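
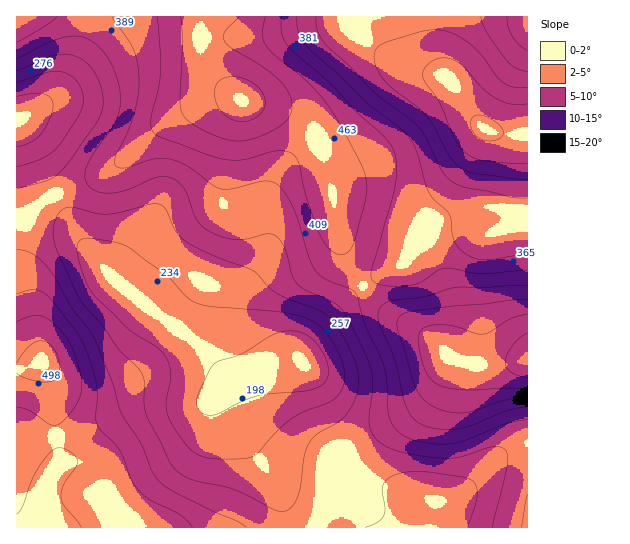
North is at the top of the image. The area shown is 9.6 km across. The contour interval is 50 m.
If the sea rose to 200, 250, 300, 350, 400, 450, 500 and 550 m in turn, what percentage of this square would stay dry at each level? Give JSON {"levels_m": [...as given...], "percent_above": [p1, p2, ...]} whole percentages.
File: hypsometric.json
{"levels_m": [200, 250, 300, 350, 400, 450, 500, 550], "percent_above": [94, 82, 66, 49, 34, 20, 9, 3]}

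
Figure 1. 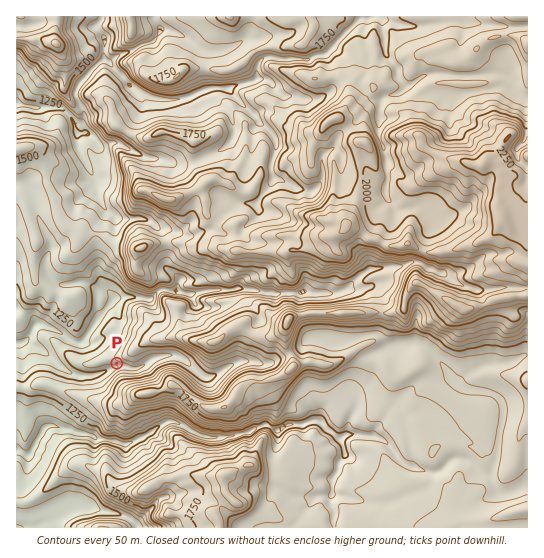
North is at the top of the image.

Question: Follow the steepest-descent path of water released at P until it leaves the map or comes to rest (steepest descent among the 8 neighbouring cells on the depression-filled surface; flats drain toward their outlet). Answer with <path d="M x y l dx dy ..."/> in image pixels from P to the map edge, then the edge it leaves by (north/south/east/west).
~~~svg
<path d="M117 363l0 2-4 4-3 0-4 2-3 0-8 4-18 0-14-6-18-18-7-4-5-1-4-4-12 1"/>
exit: west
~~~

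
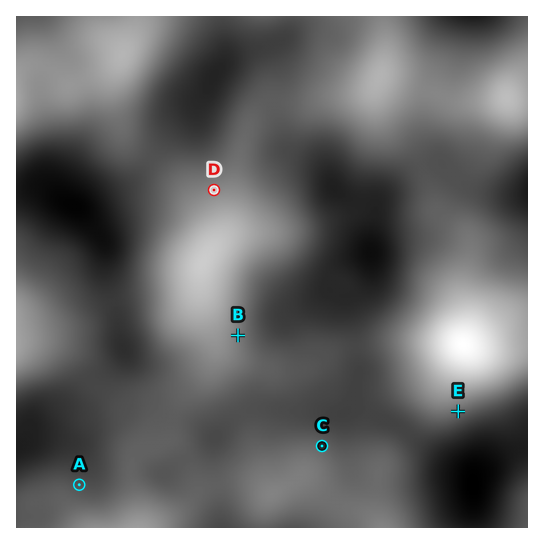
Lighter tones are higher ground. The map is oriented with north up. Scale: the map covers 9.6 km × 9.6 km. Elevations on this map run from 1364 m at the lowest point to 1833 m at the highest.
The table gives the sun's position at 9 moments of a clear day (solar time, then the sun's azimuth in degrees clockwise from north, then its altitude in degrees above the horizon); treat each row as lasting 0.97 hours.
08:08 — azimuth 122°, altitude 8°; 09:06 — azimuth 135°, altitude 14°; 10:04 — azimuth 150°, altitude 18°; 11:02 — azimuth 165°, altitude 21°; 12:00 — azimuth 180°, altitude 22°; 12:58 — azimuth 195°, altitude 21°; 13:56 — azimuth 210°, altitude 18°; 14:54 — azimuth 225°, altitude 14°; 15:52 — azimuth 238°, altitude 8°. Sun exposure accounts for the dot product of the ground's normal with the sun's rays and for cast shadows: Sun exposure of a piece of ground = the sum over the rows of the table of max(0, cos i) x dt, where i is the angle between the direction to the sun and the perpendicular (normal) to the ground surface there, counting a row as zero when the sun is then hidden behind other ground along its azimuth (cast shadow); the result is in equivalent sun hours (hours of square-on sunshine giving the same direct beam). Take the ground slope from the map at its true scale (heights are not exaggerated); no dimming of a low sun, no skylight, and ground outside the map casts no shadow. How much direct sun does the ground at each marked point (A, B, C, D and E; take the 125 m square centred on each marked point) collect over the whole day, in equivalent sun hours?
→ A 1.8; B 2.4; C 1.6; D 1.5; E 4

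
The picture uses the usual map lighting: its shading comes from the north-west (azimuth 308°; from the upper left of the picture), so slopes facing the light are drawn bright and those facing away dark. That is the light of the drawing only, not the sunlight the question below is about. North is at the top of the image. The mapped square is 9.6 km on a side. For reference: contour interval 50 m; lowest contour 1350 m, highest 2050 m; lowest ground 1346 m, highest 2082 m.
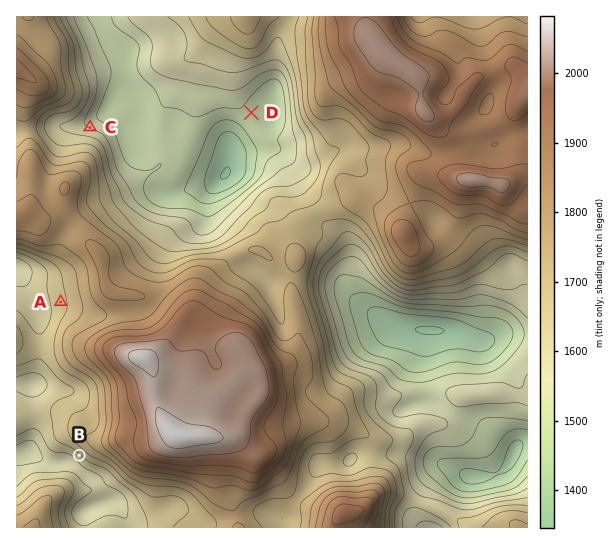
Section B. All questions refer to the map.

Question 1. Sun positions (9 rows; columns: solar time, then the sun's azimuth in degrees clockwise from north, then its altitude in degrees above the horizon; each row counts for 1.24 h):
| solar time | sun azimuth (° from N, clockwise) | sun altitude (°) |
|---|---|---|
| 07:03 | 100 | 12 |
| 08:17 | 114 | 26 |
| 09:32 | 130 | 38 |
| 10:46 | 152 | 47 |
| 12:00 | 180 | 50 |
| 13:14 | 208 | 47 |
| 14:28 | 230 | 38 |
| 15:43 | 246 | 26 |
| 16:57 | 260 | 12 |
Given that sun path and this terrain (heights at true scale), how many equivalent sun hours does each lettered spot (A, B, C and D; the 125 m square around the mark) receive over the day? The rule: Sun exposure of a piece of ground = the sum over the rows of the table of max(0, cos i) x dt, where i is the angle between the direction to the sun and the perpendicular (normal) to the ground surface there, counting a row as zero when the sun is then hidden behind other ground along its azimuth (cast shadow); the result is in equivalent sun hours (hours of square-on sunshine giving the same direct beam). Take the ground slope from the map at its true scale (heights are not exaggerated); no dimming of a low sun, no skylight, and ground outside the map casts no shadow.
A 5.9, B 6.9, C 4.6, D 5.8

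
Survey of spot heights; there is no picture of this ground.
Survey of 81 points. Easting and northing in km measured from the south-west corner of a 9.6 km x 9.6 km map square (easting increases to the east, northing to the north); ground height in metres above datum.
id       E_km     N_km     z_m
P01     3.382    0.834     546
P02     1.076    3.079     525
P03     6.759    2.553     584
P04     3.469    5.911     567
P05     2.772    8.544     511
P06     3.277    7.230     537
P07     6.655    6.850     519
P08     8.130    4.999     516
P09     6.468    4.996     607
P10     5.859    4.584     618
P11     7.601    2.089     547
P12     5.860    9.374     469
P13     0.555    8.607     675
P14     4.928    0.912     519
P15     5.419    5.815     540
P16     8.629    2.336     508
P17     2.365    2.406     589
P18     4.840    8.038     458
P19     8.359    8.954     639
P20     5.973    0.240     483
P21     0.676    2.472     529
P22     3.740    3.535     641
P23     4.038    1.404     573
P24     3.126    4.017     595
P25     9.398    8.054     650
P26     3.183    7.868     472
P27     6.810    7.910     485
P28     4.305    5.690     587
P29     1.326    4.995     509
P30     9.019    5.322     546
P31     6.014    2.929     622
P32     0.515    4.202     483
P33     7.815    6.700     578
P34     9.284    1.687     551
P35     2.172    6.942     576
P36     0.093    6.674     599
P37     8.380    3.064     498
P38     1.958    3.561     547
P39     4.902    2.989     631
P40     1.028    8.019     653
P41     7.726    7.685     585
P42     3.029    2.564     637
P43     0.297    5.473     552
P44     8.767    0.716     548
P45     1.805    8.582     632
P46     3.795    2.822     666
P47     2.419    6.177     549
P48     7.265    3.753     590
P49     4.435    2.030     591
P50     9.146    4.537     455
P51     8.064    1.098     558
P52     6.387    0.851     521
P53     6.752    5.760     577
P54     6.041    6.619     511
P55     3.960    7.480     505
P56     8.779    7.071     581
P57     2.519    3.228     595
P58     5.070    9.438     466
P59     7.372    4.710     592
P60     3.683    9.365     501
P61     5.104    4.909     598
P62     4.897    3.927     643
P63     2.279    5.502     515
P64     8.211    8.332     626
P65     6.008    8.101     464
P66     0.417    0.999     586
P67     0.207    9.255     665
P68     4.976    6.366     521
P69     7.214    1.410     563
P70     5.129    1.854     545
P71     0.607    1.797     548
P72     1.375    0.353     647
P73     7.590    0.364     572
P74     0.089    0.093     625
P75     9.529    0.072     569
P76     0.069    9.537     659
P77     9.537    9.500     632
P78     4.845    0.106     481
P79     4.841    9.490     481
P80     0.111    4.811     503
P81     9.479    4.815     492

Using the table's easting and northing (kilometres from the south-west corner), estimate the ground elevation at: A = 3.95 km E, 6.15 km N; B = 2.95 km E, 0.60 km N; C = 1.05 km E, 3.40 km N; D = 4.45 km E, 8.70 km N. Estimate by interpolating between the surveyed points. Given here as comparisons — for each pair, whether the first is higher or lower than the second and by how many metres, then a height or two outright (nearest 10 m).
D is lower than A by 110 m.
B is higher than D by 90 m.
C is lower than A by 70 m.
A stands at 580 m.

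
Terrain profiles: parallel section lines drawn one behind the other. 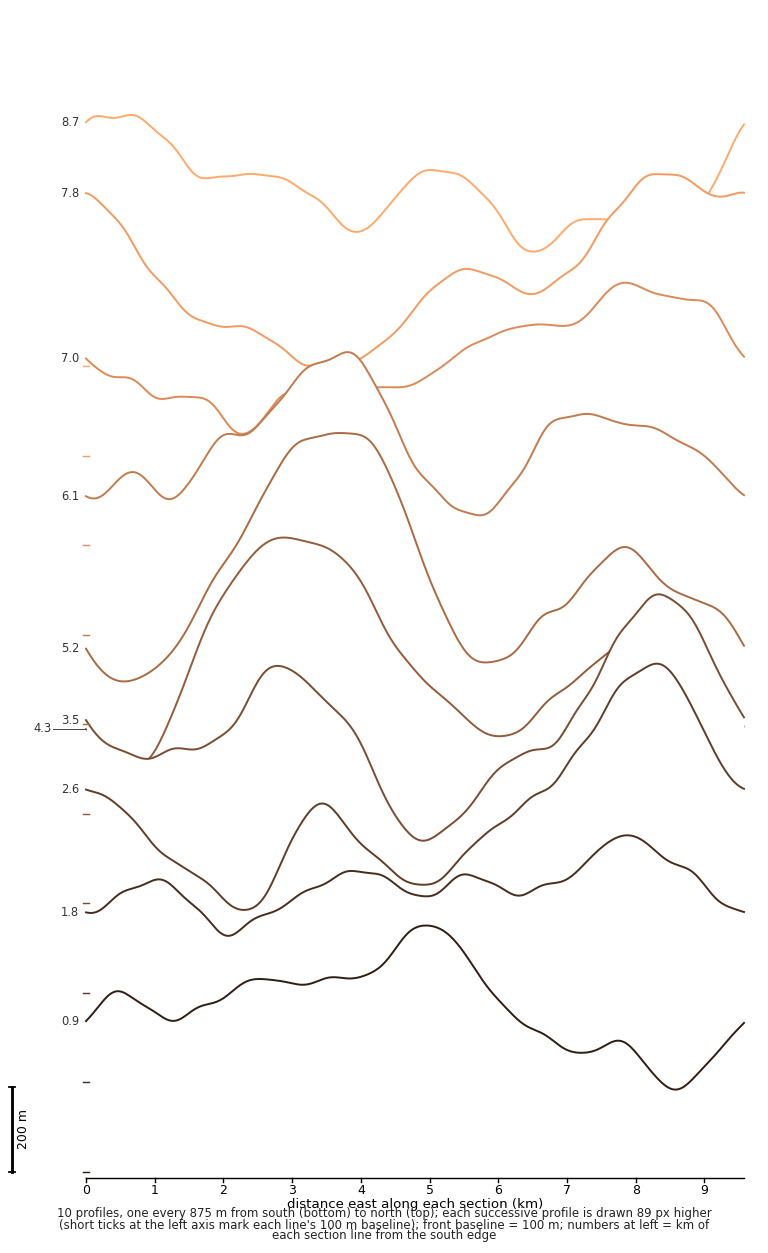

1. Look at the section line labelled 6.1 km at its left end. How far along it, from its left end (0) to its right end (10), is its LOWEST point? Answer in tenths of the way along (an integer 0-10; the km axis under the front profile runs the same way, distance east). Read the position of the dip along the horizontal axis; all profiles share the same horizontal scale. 6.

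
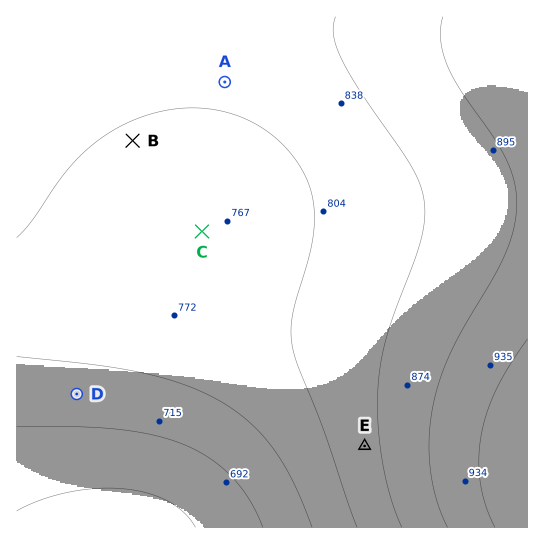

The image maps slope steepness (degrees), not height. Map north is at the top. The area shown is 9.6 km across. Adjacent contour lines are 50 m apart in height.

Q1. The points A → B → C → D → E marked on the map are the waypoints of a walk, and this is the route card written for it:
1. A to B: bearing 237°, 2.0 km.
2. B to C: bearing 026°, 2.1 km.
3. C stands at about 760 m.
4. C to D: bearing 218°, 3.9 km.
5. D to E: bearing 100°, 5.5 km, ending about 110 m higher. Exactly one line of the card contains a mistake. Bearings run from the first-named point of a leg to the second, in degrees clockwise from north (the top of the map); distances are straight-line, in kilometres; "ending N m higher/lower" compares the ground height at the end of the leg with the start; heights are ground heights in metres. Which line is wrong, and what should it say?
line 2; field bearing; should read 143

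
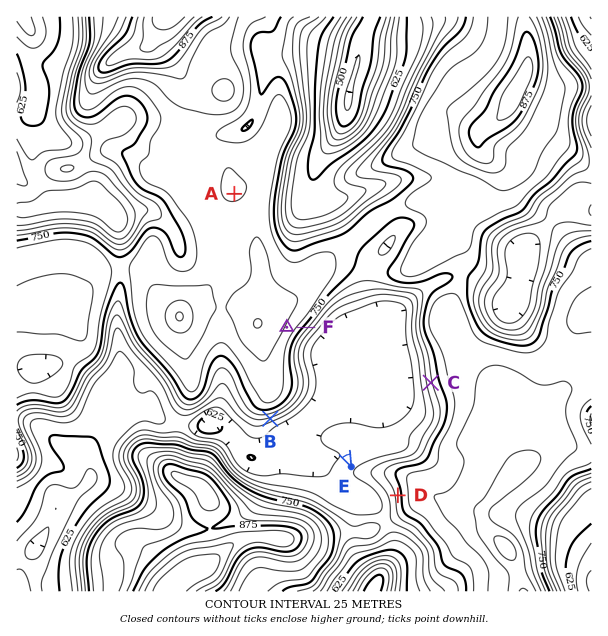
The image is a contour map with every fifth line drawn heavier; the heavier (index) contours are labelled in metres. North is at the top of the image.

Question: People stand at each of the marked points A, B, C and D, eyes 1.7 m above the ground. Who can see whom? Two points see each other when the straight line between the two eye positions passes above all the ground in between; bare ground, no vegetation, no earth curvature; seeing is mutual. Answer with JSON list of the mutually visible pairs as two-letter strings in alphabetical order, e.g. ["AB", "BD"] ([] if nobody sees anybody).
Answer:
["BC", "BD"]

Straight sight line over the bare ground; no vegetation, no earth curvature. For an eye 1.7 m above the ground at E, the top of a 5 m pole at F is in view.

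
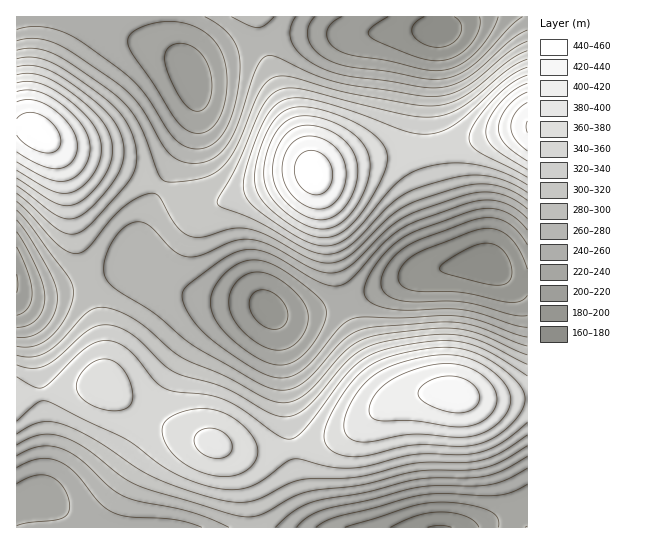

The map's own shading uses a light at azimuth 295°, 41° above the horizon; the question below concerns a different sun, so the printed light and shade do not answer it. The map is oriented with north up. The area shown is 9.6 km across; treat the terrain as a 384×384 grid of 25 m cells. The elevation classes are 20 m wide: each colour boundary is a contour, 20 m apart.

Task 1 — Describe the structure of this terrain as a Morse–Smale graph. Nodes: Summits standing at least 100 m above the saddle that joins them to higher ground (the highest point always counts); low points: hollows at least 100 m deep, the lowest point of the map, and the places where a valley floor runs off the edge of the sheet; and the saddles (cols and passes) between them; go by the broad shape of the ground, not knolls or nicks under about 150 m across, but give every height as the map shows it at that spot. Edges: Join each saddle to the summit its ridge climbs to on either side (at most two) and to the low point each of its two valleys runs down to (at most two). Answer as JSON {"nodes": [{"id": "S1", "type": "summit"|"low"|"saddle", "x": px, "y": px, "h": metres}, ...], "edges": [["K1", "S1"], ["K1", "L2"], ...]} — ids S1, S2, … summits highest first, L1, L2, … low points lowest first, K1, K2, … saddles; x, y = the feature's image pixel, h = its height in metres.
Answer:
{"nodes": [
{"id": "S1", "type": "summit", "x": 313, "y": 173, "h": 452},
{"id": "S2", "type": "summit", "x": 37, "y": 131, "h": 452},
{"id": "S3", "type": "summit", "x": 454, "y": 394, "h": 431},
{"id": "L1", "type": "low", "x": 486, "y": 265, "h": 169},
{"id": "L2", "type": "low", "x": 439, "y": 30, "h": 170},
{"id": "L3", "type": "low", "x": 439, "y": 527, "h": 178},
{"id": "K1", "type": "saddle", "x": 430, "y": 150, "h": 346},
{"id": "K2", "type": "saddle", "x": 42, "y": 394, "h": 341},
{"id": "K3", "type": "saddle", "x": 161, "y": 187, "h": 301},
{"id": "K4", "type": "saddle", "x": 89, "y": 282, "h": 287},
{"id": "K5", "type": "saddle", "x": 166, "y": 285, "h": 263}],
"edges": [["K1", "S1"], ["K1", "L1"], ["K1", "L2"], ["K2", "S3"], ["K2", "L1"], ["K2", "L3"], ["K3", "S1"], ["K3", "S2"], ["K3", "L1"], ["K3", "L2"], ["K4", "S2"], ["K4", "S3"], ["K4", "L1"], ["K5", "S1"], ["K5", "S3"], ["K5", "L1"]]}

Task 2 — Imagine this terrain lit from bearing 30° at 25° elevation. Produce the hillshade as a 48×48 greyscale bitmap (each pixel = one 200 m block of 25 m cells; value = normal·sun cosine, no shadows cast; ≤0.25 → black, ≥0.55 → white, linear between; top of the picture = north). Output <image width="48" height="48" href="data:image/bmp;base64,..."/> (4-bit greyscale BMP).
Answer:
<image width="48" height="48" href="data:image/bmp;base64,Qk32BAAAAAAAAHYAAAAoAAAAMAAAADAAAAABAAQAAAAAAIAEAAATCwAAEwsAABAAAAAAAAAAAAAAABEREQAiIiIAMzMzAERERABVVVUAZmZmAHd3dwCIiIgAmZmZAKqqqgC7u7sAzMzMAN3d3QDu7u4A////AKqqmYh3dmZVRERWd3h3ZmVWZmZlVVZniZqpmId2ZmVURERWZ3d2ZVVVVmVVVVVniZmYh3dmZlVERERWZ3dmVURFVVVEREVneIiId2ZmZVVEREVWd3dmVERERERDM0RWeHd3ZmZlVVVERFVnd3dmVURERERDMzRWZ2ZmZVVVVVVVVWZ4iId2VVVVVEQzMzRVZmZlVVVVZmZmZneJmZh3ZlVVVURDM0RVZmZVVFVWZmd3eImaqqmIdmZmZVRERERWZmZVVFVWZ3eIiZqru6qYh3dmZlVERFVmZmZlVVVmd4iZmqu8zLqpiHd3dmVVVVZnd3dmVVZniJmaq7zMzMupmIiId3ZmZneIiJh3Zmd4iZqqu8zd3cu6mYiIiHd3d4mZqamYd3eJmqq7vM3d3cu6mZmZmYiIiZq7u7upiIiZqru7zM3d3cu6qZmaqpmZqrzMzMu6mZmqu7u8zN3d3cu6qZqqu7u7vN3u7dy6qaqru7vMzM3d3Muqmaq7zMzM3e7/7ty6qqq7zMzMzMzdzLupmaq8zd3e7v///ty6qqu8zMy7vMzMy7qZmavM3e7u/////supmau8zMu7u7zMu6mYiavN3u7/////7rqZmaq8zMu7u7u7qpiHiJq83u7v///+3ZmIiJq7y7uqqqqqqYd2eJq83e7u7u7ty4d3eJq7u7qpmaqpmHZVZ4mrzN3d3d3cunZmd5qruqmZiZmYdlVEVniau7u8zMy7mWVVZ4mqqpiIiIiHZUQzRWeJqqqqq7uph1RFZ4mamYh3d3d2VDMjNGeIiYiJmZmYdkRFZ4mZmId3d3dlQyIiNFZ3h3d3iIiHZTNEV4iZiHdmZ3ZlQyESNFZ3d2Zmd3dmVDM0VniIh3Zmd3ZlMiEiNGZ3dmZWZmZVRCI0VniId3Z3d3dlQyIjRWd3dmVVVVVUMyI0VneId3d3iIdlQyI0VneHdmVVVVRDIhI0VneId3eImYh2RDNFZ4iId2ZVVVQyIhI0VniIiIiZqph2VERWeJmZh3ZmVUQyERI0Z3iIiJmqqqmHZVVniaqpmHdmZVQyESNFZ4mZmaq7u6mHZmZ4mruqmId3ZlQyITRWeJqqqqu7u6mHd3iau8u6qZiIdmVDIkVomqu7u7vMy6mId4mrzMzLqpmYh2VUNGeJq8zMzMzMu6mIeIq83d3Mu6qpmHdlVYmrzN3czMzMupmHiJrN3u3cy7u7qZh3d6vM3u7d3czLupiHiavN7u7dzMzLuqmIiLze7u7t3czLqYh3iaze7u7d3d3cy7qZqt3u/+7t3cy6qYd3ibze7u7t3d3dzLuqu97v/+7dzMu6mHd3ibze7u7t3d7d3Lu7vO7v/u3czLupiHd3irze7u3d3d3d3Lu7zN7u7tzLu6qZh3Z3irzd3d3M3d3cy7u7vN3u3cu7qqmYd2Z3iavMzMy8zMzMu6qrvM3dzLqqmZiHdmZniau7u6qqu7u6qZmau8zMu6mZiId2ZVZniJqqqZmZmamZiIiZq7zLupmIiHdmVVVneJmZmIiImZmIiIiJqg=="/>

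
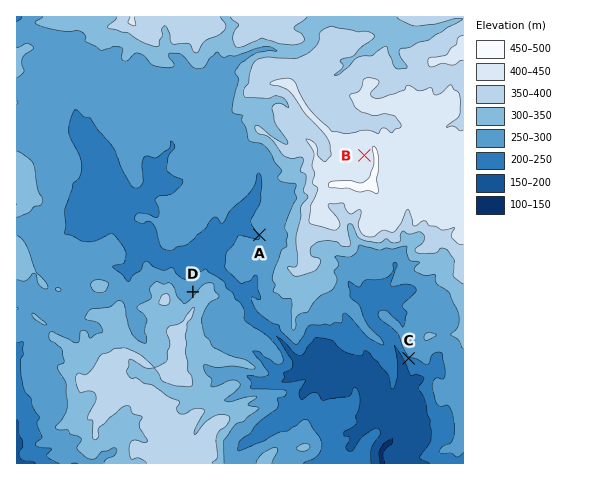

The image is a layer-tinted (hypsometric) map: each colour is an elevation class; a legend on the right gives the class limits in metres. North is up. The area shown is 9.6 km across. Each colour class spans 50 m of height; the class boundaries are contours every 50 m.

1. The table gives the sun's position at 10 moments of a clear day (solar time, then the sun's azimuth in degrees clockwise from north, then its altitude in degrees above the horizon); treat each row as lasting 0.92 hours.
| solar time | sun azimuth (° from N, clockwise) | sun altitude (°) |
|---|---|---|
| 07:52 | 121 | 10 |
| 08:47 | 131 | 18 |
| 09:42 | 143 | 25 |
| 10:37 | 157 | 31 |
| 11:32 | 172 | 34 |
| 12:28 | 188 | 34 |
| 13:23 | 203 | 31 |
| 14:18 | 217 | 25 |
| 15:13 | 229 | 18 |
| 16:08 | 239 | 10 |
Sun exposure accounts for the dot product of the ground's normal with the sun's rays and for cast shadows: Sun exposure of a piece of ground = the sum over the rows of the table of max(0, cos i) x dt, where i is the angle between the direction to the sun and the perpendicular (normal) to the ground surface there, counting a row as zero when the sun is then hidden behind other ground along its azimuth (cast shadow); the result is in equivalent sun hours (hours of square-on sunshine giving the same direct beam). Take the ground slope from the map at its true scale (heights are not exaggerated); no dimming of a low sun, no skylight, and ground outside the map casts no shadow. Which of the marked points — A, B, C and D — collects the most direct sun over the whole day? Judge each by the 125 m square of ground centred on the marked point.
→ C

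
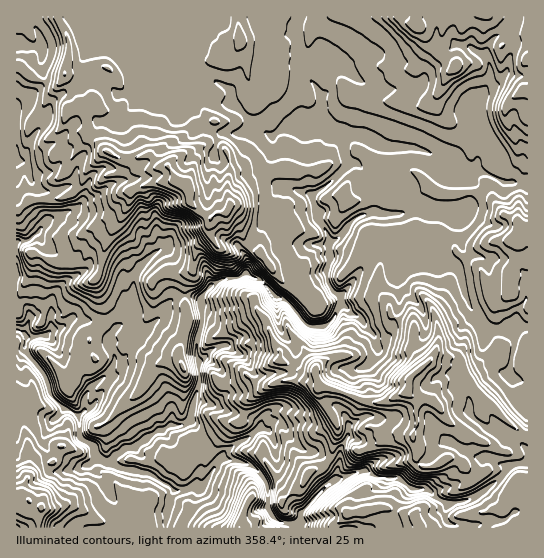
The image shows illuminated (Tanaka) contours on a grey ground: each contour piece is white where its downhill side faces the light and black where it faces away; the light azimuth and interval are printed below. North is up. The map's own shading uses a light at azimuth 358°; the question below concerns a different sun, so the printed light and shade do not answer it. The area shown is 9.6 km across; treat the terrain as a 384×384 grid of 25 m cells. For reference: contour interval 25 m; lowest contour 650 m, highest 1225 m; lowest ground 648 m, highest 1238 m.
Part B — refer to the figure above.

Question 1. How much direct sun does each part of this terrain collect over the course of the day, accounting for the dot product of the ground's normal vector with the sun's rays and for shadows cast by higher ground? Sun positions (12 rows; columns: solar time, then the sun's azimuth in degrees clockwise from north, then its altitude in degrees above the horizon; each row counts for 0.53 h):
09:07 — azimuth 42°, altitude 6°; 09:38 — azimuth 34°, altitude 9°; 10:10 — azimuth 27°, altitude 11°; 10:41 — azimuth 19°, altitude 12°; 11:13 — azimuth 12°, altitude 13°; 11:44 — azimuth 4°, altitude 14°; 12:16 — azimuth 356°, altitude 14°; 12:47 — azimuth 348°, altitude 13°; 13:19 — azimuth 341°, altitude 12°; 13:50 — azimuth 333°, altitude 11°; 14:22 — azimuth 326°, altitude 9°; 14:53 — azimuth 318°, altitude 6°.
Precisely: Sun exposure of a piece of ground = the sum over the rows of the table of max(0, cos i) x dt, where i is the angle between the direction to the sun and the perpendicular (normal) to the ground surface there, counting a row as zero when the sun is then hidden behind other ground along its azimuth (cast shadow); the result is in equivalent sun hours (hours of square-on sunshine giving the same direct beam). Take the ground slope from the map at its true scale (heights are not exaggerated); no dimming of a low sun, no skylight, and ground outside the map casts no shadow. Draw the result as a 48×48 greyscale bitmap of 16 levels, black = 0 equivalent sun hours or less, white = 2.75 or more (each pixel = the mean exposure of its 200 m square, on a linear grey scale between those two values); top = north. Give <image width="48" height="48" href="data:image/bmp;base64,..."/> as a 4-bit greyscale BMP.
<image width="48" height="48" href="data:image/bmp;base64,Qk32BAAAAAAAAHYAAAAoAAAAMAAAADAAAAABAAQAAAAAAIAEAAATCwAAEwsAABAAAAAAAAAAAAAAABEREQAiIiIAMzMzAERERABVVVUAZmZmAHd3dwCIiIgAmZmZAKqqqgC7u7sAzMzMAN3d3QDu7u4A////ABRCI0V4mHeHnN24e3EliSATVlaJgzR4h0RDIlmId3aHi8y3lxMWdGdlV5l5rKdUZ2iqqIeHd3V5rKq5NXQCz+rMut/nEWu4Vr3tzKiHiZtmiYicxqgxG/+K61MQQwGKZrju3dt63cUTI5md44mDAVrJMgAAE1MYlu6EV6rqQQJWVFreU5maURAAIQExE2h1vpiIQSUmiWZmZTUwJ4espBEAFWV5aJdiFJqnWYERSLiHZUBJqHhzMxmTACVotzE3l4qdySAiEVyZdjEBiFdTIhY1ZWZ2Q1q4ZIiMqIdDQhFotTIxACJWQkSIiJZkOLhkbWdTpr+UIzIiRYqDAAASJVESI1ZCeoZW23d3ETeoMSMjJ2QhAAAAJAETIBMmhmZ9poeEEySJlDMhExJnMAABAEre6Uepl2fbiIh0ZRNqmEMQFEZDiVM1j//eyIZpZlzJeJtDhyE2iGIiZbhYdGeXirrcvtYjZZqHZrcYl2U1Z4ZYhpbdmEetxBE5zN6FZqllZYSdd3eEaZiIUW2Ud4mO/8qImHrYm4mGdnrZh2ZWZpmYRSBHVcqv/9u5aJjLnKiZiDIEmZdHZWiXNpUhNrf7jMvFRoeZqrhneBZjJmVEZkZ3ZYZTOb1gA95lVZuJqZYzQ0FEQiE0VUNmYlZVf8gDU4QlabxsqXQyFDIzQQAkVCI2IDVWlxA3ijVmmqa9qGVlNVMgIxAkREMhABSu0QN4tQaHmpvrl2V3ZmEABbczNpQjEAABADd3plKIiJqph2aHdUESMjcyI4h3QAAAA4d3SKZXd4iIhmmZdUR4ZUUyESVUQAAwKIeKhohndmeHZoZERI2WZEQxERABMTlCiGd3Zqh2ZmVXeHYzNQN4d0VREQAAEkETeHZUYkqIh3h2iavMliIliKdUEAAAAzEjZ3d6gybLu5iYd4qEeEIAFGdUEAAABoUkZ3eHV0E3ZomId3eJzYQyEEVSIAAkWamId3eINGZCRURVVWaO25qGhRFXYQACaJvbh4lye3d3d3Zmd3eazIdkFCYUmXZZmZu7hlMzFbiId3Z4iHeXZZZGZFJkNVR8ucuXd2Z2Y2uGd3eIh3ZVRGVUZHMDZXy3p4aJiImZiHRYmZmHVVZmREZYZTeszMrft1ipiJiImoeKmIdUVWVkNFWUZUrLqb3Ky52piIiImXmVRERERVVTMmSKN4mpmpm8iENGdWeHdjM0VUQzRVZCQnhXU1VFiap3mKqWNVVVZEREQzIjZ3ZURWhll3aJeYiHeJh1RUVlVlRURFZUVmZ4NUZyeZmHd3d3d2ZmZUVmZ2Z4iIiENEV7hDFXFpl1d3d3eIZWdmZnVnh2VVV3ISNYujeZZlU3h3d2ZUNGd3Z1Z4dVZlRWQRFEdqmKl5mqd2ZmVVVFZ3dlZmZmdmU0iGZDVahnl4mXd3d3d3dUZ3ZmZVVWZUMlm6U0WWZlaHd3d3d3d3dmZndmZVVVVCE1VCFJV0ZTaXd3d3d3eIiJd2ZmVVVVMhFGRCMlh1ZEl3d3d3dmZ4h3d3ZnVVVUM3d2VUQ0Zw=="/>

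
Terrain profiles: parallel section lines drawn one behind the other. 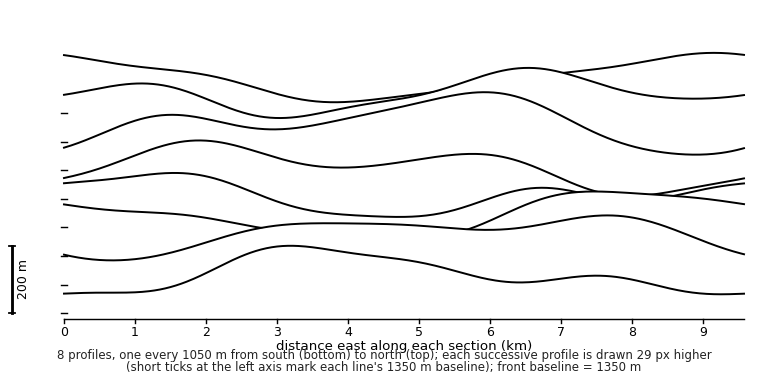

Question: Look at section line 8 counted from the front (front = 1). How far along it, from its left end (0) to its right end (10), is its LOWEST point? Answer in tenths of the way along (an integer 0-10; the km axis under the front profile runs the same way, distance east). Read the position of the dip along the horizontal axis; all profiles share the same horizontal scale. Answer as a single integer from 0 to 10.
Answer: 4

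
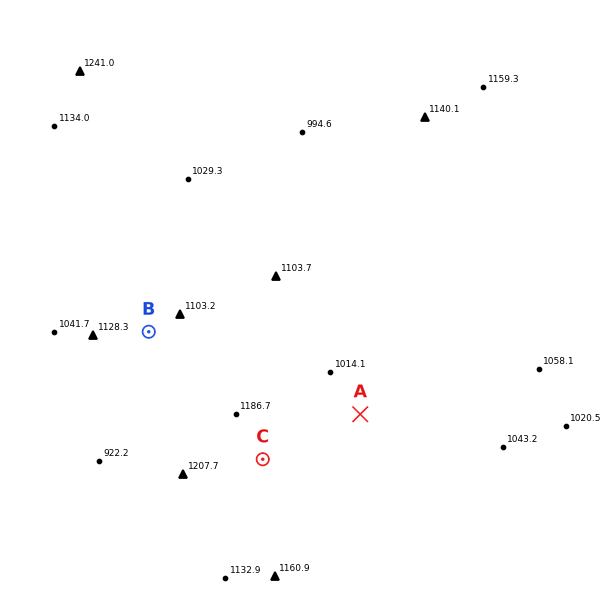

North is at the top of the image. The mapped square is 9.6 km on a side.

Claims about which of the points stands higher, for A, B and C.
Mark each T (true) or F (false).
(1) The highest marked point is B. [F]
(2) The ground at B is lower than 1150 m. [T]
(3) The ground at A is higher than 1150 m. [F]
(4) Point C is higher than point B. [T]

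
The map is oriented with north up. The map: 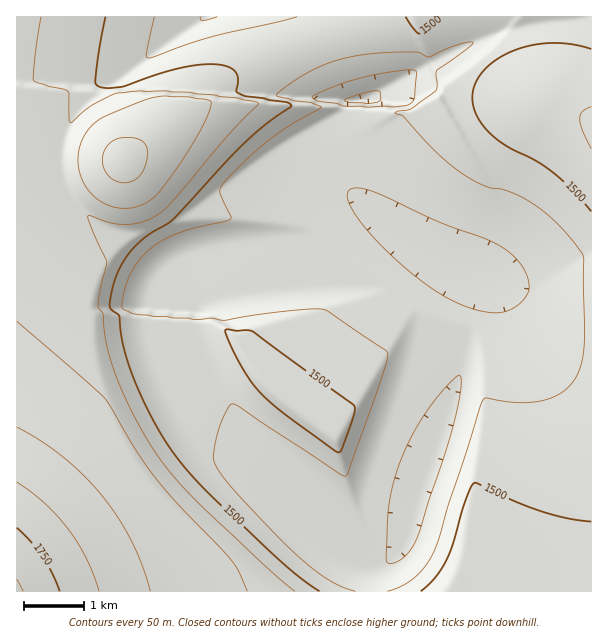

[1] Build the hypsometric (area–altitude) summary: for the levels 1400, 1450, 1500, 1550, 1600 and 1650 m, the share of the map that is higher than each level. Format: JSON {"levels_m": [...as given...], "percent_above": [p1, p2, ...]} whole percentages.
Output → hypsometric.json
{"levels_m": [1400, 1450, 1500, 1550, 1600, 1650], "percent_above": [94, 63, 38, 23, 13, 5]}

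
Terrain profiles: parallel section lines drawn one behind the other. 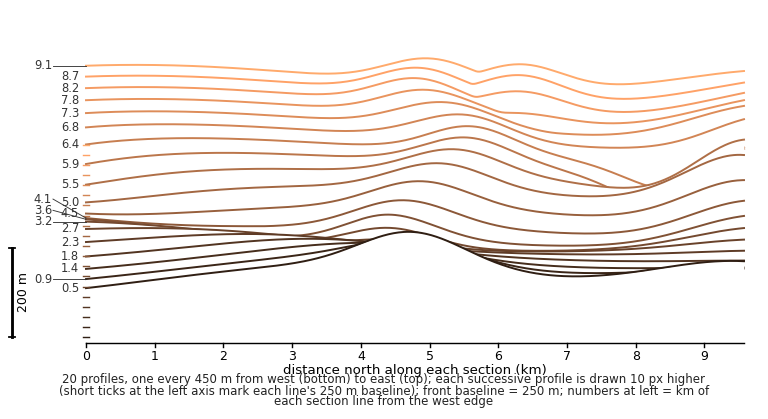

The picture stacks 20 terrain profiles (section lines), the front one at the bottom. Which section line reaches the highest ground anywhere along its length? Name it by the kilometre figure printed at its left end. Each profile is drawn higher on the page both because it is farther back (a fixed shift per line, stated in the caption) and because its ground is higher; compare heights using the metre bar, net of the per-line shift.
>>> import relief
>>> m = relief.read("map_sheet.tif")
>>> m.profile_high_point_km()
0.5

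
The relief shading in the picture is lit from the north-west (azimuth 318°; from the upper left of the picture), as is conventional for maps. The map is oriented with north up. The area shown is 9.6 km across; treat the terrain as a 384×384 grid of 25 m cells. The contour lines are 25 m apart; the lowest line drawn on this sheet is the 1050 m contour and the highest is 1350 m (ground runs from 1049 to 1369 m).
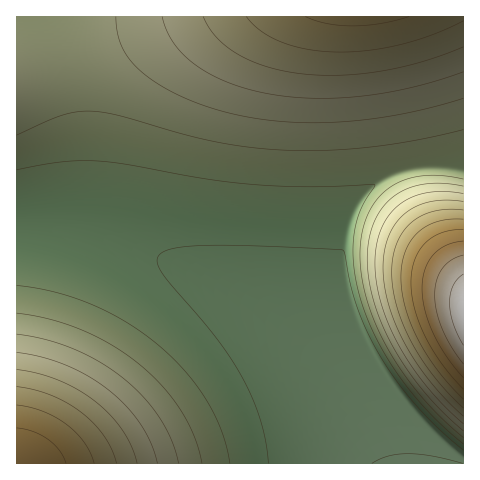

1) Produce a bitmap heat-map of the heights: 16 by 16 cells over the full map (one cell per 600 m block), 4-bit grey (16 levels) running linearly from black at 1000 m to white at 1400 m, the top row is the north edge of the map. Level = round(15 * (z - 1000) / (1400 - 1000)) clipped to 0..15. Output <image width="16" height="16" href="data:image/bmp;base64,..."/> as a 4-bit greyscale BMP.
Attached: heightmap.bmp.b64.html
<image width="16" height="16" href="data:image/bmp;base64,Qk32AAAAAAAAAHYAAAAoAAAAEAAAABAAAAABAAQAAAAAAIAAAAATCwAAEwsAABAAAAAAAAAAAAAAABEREQAiIiIAMzMzAERERABVVVUAZmZmAHd3dwCIiIgAmZmZAKqqqgC7u7sAzMzMAN3d3QDu7u4A////ALqYdlQzIiIiqZhlRDMiIiWYd2VDMiIiWHdlVDMyIiSLZVRDMzIiNqxURDMzIiJIvUQzMzMzM1m9MzMzMzMzWLwzMzMzMzNXmjMzMzM0REZ3RERERERERERERERVVVVVVFVVVVZmZmZVVVVWZnd3d3ZVVWZ3iIiIh1VWZ3iJmZmY"/>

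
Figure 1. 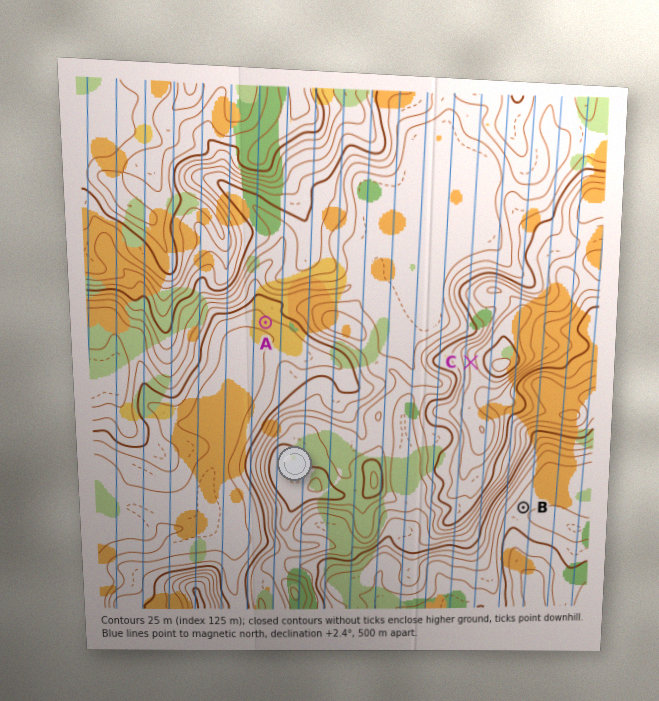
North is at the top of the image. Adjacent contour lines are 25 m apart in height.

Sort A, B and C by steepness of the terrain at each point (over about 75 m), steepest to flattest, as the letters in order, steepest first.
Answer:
C A B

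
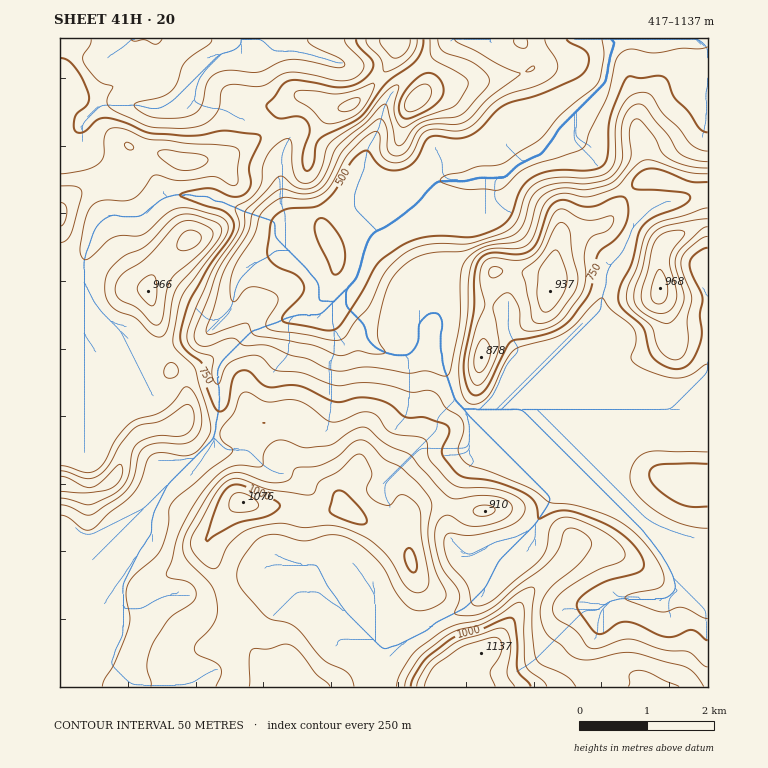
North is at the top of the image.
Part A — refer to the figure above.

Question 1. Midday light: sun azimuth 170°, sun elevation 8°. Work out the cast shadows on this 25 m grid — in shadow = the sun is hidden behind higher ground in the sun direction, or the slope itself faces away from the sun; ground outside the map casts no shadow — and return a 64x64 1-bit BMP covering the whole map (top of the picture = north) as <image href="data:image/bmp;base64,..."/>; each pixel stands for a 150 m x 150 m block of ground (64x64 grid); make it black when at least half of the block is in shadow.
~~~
<image width="64" height="64" href="data:image/bmp;base64,Qk0+AgAAAAAAAD4AAAAoAAAAQAAAAEAAAAABAAEAAAAAAAACAAATCwAAEwsAAAIAAAAAAAAA////AAAAAAAAAAAAMAYAAAAAACB4B4AfAAAAIHwD//8AAAYAfwA//wAABwB/4B/8AAAGAH/wf/wAAAYAP/h//wAAAAA/+D//AAAAAD/8H/4AAAAAD/wH+AAAAAAH/gAAAMAAAAf/AAAA4AAAB/+AAABgAAAH/4BAABgAAAf/g8AAHAAAB/+fgAAeAAADAf+AAB8AAAAB/wAAH5/AAf/+AAAf/4AH//wA+B//8Df/+AD8D//wH/3wH/wP//jf/OB//Af//+P4AH/+A///4fAAP/+D8P/54AAO//Pgf//gAAAf+/z/98AAAA/7///wAAAAA/v///gAAAAB0////AAAAAAD///4AAAAAD////GAAAAAH///gcAAAAAf//8BwAAAAA///gHAAAAAA//+AcAAAAAD//4BwAAAAAH//wGAAAAAAP//gYABwAeAf//BgAHgB4A//+H/AeAHwAnj//+B4A/gAEP//4HgB/AAAf//gPgH/wAB///A/Af/gAH///z/A/+AAP///v+A/wAAf////8B+AAA///9/4DgAAAf////wAAAAA////8AOAAAD////gP/AAAH///8H/+AAAf///w//4AAAf///H/+AAAA///4P/wAQQB///g//OPxwB//+D////ngB//wv///+PAAP/O79//4/4Af8jAD//A/gA/wAAA/4B8AD/A=="/>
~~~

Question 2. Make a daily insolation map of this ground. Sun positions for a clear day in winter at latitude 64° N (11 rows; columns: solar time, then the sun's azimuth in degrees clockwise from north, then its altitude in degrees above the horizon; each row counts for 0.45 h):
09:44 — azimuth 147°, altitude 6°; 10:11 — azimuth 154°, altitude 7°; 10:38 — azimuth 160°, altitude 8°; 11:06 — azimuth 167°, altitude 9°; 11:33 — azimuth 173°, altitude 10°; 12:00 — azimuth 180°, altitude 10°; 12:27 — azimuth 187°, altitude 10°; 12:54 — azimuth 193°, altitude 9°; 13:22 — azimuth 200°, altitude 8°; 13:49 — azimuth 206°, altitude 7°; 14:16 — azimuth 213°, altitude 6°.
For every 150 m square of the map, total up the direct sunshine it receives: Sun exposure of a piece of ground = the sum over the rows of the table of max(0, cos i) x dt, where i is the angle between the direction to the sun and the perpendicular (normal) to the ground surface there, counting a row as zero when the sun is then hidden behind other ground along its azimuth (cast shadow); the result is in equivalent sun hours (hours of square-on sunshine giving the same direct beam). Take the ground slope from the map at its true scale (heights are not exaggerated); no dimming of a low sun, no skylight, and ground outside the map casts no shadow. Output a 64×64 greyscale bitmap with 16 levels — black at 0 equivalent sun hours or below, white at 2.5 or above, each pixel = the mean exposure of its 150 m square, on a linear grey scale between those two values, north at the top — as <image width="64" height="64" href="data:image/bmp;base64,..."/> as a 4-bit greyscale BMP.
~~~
<image width="64" height="64" href="data:image/bmp;base64,Qk12CAAAAAAAAHYAAAAoAAAAQAAAAEAAAAABAAQAAAAAAAAIAAATCwAAEwsAABAAAAAAAAAAAAAAABEREQAiIiIAMzMzAERERABVVVUAZmZmAHd3dwCIiIgAmZmZAKqqqgC7u7sAzMzMAN3d3QDu7u4A////AEREMzRFVVRDNERERDISNEQzIjREMiIRESI0REREMiIhREQzRFVWZlRERDNDIQAjRDIRE1VEVTEAAREiMzIQAABEREM0RERWZmVDISERASNEMhAAJGeHYxAAAAAAAAAAAERERDMzM0VWZkIRAREiI0RCEAABI1ZUMhIQAAAAAAABREREMzMzMzRVQhABEjNEREMQAAAAAjQyIRAAAAAAABJEREQzMzIiI0QyEQEjNERERDEAAAAAJEIQAAAAAAAAAUREREQzMiIjMyIhEjNEREREQyAAAAAUQxAAAAAAAAAAREREVUMyIjRCIjMzNERERERVMgAAAAJUMhEAAAAAAAFERERVVDMzRUIjREREREREVnZCEAAAAUZlRDEAAAARI0RERERWZVVmQjM0RERERERXh0EAAAAAJ4iHdlQzRDMzREREQiRniJhTRDRERERERWiXIAAAAAADeZmZqphkMzNERERCETaKuGVERERERERWiHUQAAAAAAA3mZqql0M0REREREQhFIqXZlVERVVERXmXQxAAAAAAAAJXiIdTIkREREREREMkeHZ3ZVVmdlVoqnQyEAAAAAAAEjVlQxEURERERERERDIzV4mIeJqpmby4QiMhEREAAAAjMzIQATREVUV2REREMhE3q8zMu7ze7ZUiNDM2mpZCEREQAAACNGeIabpkRERCESSc7+yqqsy3MiM0Zmis3acxAAAAACNXiZnd3MhERDMRElm5h2UzRUESNCNWVDNFZTEAAAABNGiZmP/N/6VEMhERIiEBEAEzERIzESIQAAAAAAAAABJGiZiIyEW+2EQzEQAAAAAAAiETMzIREQAAAAAAAAABI1eId2YQABaYRDMhAAAAAAARACVUMQAQAAAAAAEQABIzRWVDMwAAAVZUMzIQAAAAAQAAIzIREAAAAAAAEiESMzMjIQAAAAAANmREQyEAAAAQAAABIQAREAAAAAEiIzMzMxAAAAAQAAA5u7qFIRAAAAAAAAAAAAIzEAAAEiMzREREMQAAACAAABff7rcyIQABEREAAAAAASQxABEjM0RERERDIRACIREAACR5lSEiEjMyIQAAAAAAASIREjM0REREREREMzMzIiEAAAEzEAEiEiIQAAABAAAAASMzMzREREREREREREQzIhAAAAEAAiAAEQAAAAAQARECZURDREREREREREREREMzIQAAAQASAAAAAAAAAAAAEiSsdEREREREREREREREREMyEiEBACIAAAAAAAAAAAABJJykRERERERERERERERERDM0ZTIREQAAAAAAAAAAAAAUi6ZERERERERFebuFREREREMzEREQAAAAAAAAAAAAERRpqURERERERXms7ahEREREQxAAARAAAAAAAAAAABEiIzR6dEREREREVpvKiERERERHQQAAEAAAAAAAAAAkQiIiITe7lkREREM1eXZnRERERJuEEAAAAAAAAAAAAkRDMyIhJJ7/6VREREZlRFVERERpu4ZRAAAAAAAAAAABMzMzIjEkV8//tURFmpdUREREWsy5ZnYgAAAAAAAAABI0MzMzMiREa93JVGzv/adEdkWLy6dmd2IAARAAAAAAEjRDMzNDRVZnq7uXmrzMqGV1RXiZdWeIdBARERAAAAARI1VEM0VnZmV5u5ZFVWZkRDRFQ0Q0aamGMhAAERERERETRVRERomGQ0V3dTIiNDITJEUxERNqu6hSEAEREiRCERE0REM0eIZERERlMRIiIiREMyEAAmm8y4UiIiIjNEIQABIzMiIREREiI1UyEjIzNFQyEQABR63uyVMyMzNEMhAAAAAAAAAAABI0VlMjNXdkhkIhAAAUes7slUNEREMiIQAAAAAAAAAAEkV4hTIjnLmnQyEAAAEjSLynREREQiIiEAAAAAAAAAASRXmFMgAnvXdTIRAAAAABNnZUREMiIzIhAAAAAAAAABESNGUxAAAnVmRDMgAAAAACaIZEQyIzMyEQAAAAAAAAEAAAIzIAAAAld3ZlMAAAABfNypu4VERDMiEAAAAAAAAAAAABIhAAAAJoiHZDEAABa83d//+3VERDMhEAAAAAAAAAAABEMgAAACRVVVVUITV3Z5vf/8lkRVVDMiEQAAAAAAAAAEZkEAAAATRFVorLl1Q0aIiqqnVWiGRDMiEAAAAAAAAAAREAAAABJGZomHiHVVVmZWeKl3repkMzIhEAAAAAAAAAAAAAIiNFd2ZBABIkZ3ZURXq6iM63REMyIRAAAAAAAAAAAAAiE0VCEAAAAAAmiGM2nNyEWpdmdkMhEQAAAAAAIQAAAEMiIQAAAAAAAAJYdDfP/8ZYqru6hTIREAAAAAIxAAAAVDEAAAAAAAAAI0eYeM//+or///24QyERAAAAASAAABFVUgAAAAAAABNVZ5qoiu/ref//7Kh1QyEQAAAAAAAAEWdjAAAAAAAANEQ0aYUiON1ja8uZmph2QyEAAAAAAAESdkIgAAAAAAEhAAIzEAAAbYICVlaKu6qXVCEAAAAAERJTIRIRERAAAAAAAAAAAAAItAASNFZ4qruXZCABAAAREiEQABERIREQAAAAAAAAAAO5MAARERI1Z3ZlQhEAABEiARERERIkRDIQAAAAAAAABZ6iAAAAASNDMzQyIQAAESIUZUMzMzRWUzMiIQAAAAOrmrggAAASVUIRIiIQAAARIkVlREREREVVRDMyIAABOIdmZkEAASNVQiIiIhEAERIj"/>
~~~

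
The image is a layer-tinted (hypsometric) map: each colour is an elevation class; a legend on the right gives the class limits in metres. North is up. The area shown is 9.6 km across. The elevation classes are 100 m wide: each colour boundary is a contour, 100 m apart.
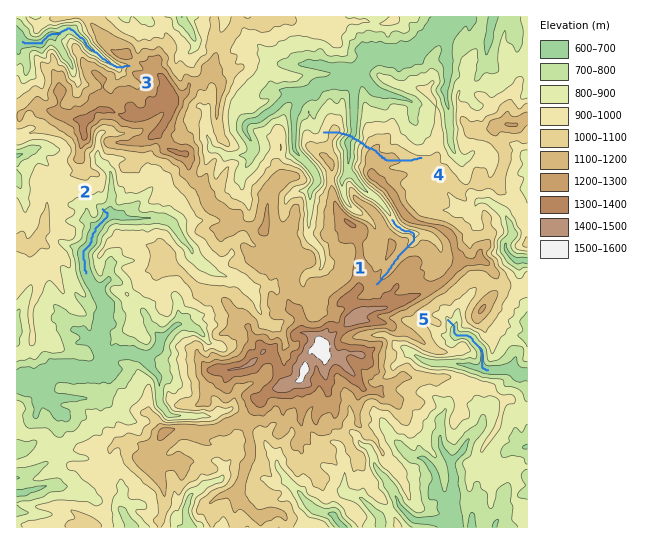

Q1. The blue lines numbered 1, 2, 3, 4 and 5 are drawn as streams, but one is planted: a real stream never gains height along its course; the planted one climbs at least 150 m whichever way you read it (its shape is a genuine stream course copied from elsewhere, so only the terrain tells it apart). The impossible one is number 4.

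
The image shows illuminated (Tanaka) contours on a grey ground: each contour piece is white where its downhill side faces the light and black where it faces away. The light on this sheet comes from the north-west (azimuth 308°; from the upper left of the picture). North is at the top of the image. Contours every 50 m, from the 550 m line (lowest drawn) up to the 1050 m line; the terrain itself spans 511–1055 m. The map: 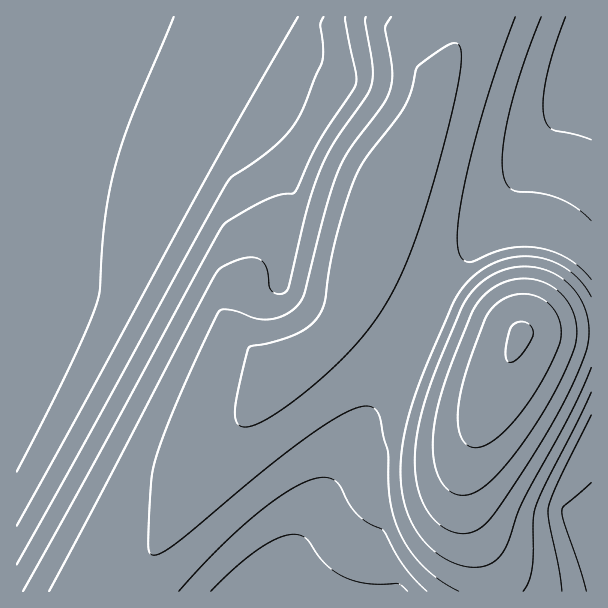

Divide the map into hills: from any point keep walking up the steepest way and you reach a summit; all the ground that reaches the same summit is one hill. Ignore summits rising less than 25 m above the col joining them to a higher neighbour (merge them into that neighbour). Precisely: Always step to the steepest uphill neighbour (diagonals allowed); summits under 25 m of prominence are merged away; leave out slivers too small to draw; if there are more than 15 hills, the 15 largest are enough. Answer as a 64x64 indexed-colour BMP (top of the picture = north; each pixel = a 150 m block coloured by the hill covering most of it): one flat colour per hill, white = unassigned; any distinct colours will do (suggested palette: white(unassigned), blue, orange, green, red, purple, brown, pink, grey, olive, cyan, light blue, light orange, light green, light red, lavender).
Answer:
<image width="64" height="64" href="data:image/bmp;base64,Qk12CAAAAAAAAHYAAAAoAAAAQAAAAEAAAAABAAQAAAAAAAAIAAATCwAAEwsAABAAAAAAAAAA////ALR3HwAOf/8ALKAsACgn1gC9Z5QAS1aMAMJ34wB/f38AIr28AM++FwDox64AeLv/AIrfmACWmP8A1bDFABEREREREREREREREREREiIiIiIiIiIiIiIiIiIiIiIiERERERERERERERERERESIiIiIiIiIiIiIiIiIiIiIiIREREREREREREREREREREiIiIiIiIiIiIiIiIiIiIiIhERERERERERERERERERERIiIiIiIiIiIiIiIiIiIiIiEREREREREREREREREREREiIiIiIiIiIiIiIiIiIiIiIRERERERERERERERERERERIiIiIiIiIiIiIiIiIiIiIhEREREREREREREREREREREiIiIiIiIiIiIiIiIiIiIiERERERERERERERERERERERIiIiIiIiIiIiIiIiIiIiIREREREREREREREREREREREiIiIiIiIiIiIiIiIiIiIhERERERERERERERERERERERIiIiIiIiIiIiIiIiIiIiEREREREREREREREREREREREiIiIiIiIiIiIiIiIiIiIRERERERERERERERERERERERIiIiIiIiIiIiIiIiIiIhEREREREREREREREREREREREiIiIiIiIiIiIiIiIiIiERERERERERERERERERERERERIiIiIiIiIiIiIiIiIiIREREREREREREREREREREREREiIiIiIiIiIiIiIiIiIhERERERERERERERERERERERERIiIiIiIiIiIiIiIiIiEREREREREREREREREREREREREiIiIiIiIiIiIiIiIiIRERERERERERERERERERERERERIiIiIiIiIiIiIiIiIhERERERERERERERERERERERERESIiIiIiIiIiIiIiIiERERERERERERERERERERERERERIiIiIiIiIiIiIiIiIRERERERERERERERERERERERERESIiIiIiIiIiIiIiIhERERERERERERERERERERERERERIiIiIiIiIiIiIiIiERERERERERERERERERERERERERESIiIiIiIiIiIiIiIRERERERERERERERERERERERERERIiIiIiIiIiIiIiIhERERERERERERERERERERERERERESIiIiIiIiIiIiIiEREREREREREREREREREREREREREREiIiIiIiIiIiIiIRERERERERERERERERERERERERERESIiIiIiIiIiIiIhEREREREREREREREREREREREREREREiIiIiIiIiIiIiERERERERERERERERERERERERERERESIiIiIiIiIiIiIREREREREREREREREREREREREREREREiIiIiIiIiIiIhERERERERERERERERERERERERERERERIiIiIiIiIiIiEREREREREREREREREREREREREREREREiIiIiIiIiIiIRERERERERERERERERERERERERERERERIiIiIiIiIiIhERERERERERERERERERERERERERERERESIiIiIiIiIiERERERERERERERERERERERERERERERERIiIiIiIiIiIRERERERERERERERERERERERERERERERESIiIiIiIiIhEREREREREREREREREREREREREREREREREiIiIiIiIiERERERERERERERERERERERERERERERERESIiIiIiIiIREREREREREREREREREREREREREREREREREiIiIiIiIhERERERERERERERERERERERERERERERERERIiIiIiIiEREREREREREREREREREREREREREREREREREiIiIiIiIRERERERERERERERERERERERERERERERERERIiIiIiIhERERERERERERERERERERERERERERERERERESIiIiIiERERERERERERERERERERERERERERERERERERIiIiIiIRERERERERERERERERERERERERERERERERERESIiIiIhEREREREREREREREREREREREREREREREREREREiIiIiERERERERERERERERERERERERERERERERERERESIiIiIREREREREREREREREREREREREREREREREREREREiIiIhERERERERERERERERERERERERERERERERERERERIiIiEREREREREREREREREREREREREREREREREREREREiIiIRERERERERERERERERERERERERERERERERERERERIiIhERERERERERERERERERERERERERERERERERERERESIiERERERERERERERERERERERERERERERERERERERERIiIRERERERERERERERERERERERERERERERERERERERESIhERERERERERERERERERERERERERERERERERERERERIiERERERERERERERERERERERERERERERERERERERERESIREREREREREREREREREREREREREREREREREREREREREhERERERERERERERERERERERERERERERERERERERERESERERERERERERERERERERERERERERERERERERERERERERERERERERERERERERERERERERERERERERERERERERERERERERERERERERERERERERERERERERERERERERERERERERERERERERERERERERERERERERERERERERERERERERERERERERERERERERERERERERERERERERERERERERERERERERERERERERERERERERERERERERERERERERERER"/>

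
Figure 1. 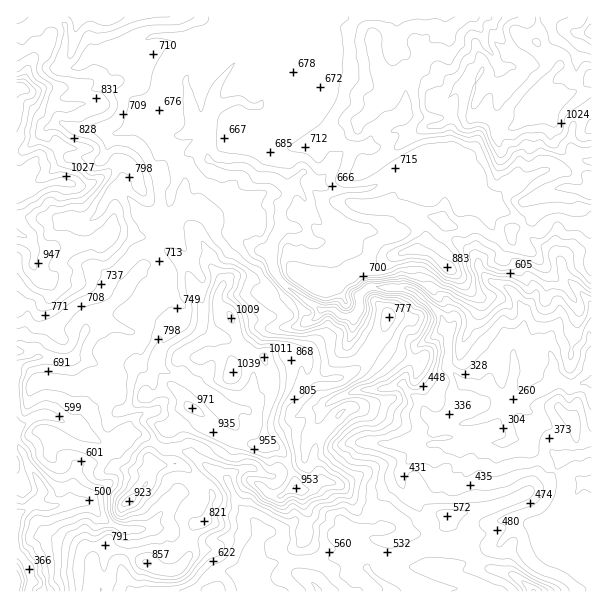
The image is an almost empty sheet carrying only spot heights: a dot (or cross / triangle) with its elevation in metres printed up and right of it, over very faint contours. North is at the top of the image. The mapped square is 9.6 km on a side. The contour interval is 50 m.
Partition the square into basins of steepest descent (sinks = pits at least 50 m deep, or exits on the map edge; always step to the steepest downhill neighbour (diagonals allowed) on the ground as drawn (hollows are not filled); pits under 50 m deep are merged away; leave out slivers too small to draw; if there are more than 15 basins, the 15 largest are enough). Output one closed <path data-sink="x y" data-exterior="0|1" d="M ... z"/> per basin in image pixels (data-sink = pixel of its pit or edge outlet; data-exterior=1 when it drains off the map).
<path data-sink="591 381" data-exterior="1" d="M537 16l-521 1 0 216 10 3 10 14 63-9 12-9 36 6 33 22 12 21 2 12 9 15 19 2 8 5 11 29 0 7-7 9 0 8-4-9-6-5-18 0-9 4-14-2-3 3-6 27 8 9 10 16-7 11-11 4-10 6-13 23 0 6 4 5 21-3 10 5 25 23 2 5 11-2 24-13 10 3 9 9 8 3 6 0 13-9 5 1 3 6 0 7 5 11-3 30 6 15-2 24 10 7 0 4 215 0-18-16-27-8-10-10-15-24-11-9-4-9 38-6 26-10 33-18 9-9 5-12 4-4 19-1 10-4 0-372-13 10-21 7-10 12-14 5-8-1 9-18 24-29-3-6-10-6-10-12z"/><path data-sink="29 569" data-exterior="0" d="M116 232l-5 0-12 9-27 3-7 3-14 0-7 3-8 0-10-14-10-2 1 358 61 0 0-29 1-8 7-9 21 0 6 4 18 3 28 17 15 1 6-3 8-11 5-30 5-4 5 0 5-7 4-18-1-7-16-16-15-11-6-1-19 3-4-5 0-6 13-23 10-6 11-4 7-11-10-16-8-9 6-27 3-3 14 2 9-4 18 0 6 5 3 9 1-8 7-9 0-7-13-31-6-3-16 0-4-2-18-42-10-12-27-16-18-2z"/><path data-sink="591 483" data-exterior="1" d="M591 452l-9 4-19 1-4 4-5 12-9 9-33 18-26 10-37 6 1 5 13 13 15 24 10 10 27 8 19 16 57 0z"/><path data-sink="255 591" data-exterior="1" d="M252 481l-4 0-24 13-12 3-6 22-3 4-8 1-3 6-2 22-9 15 22 22 7 3 107 0 1-4-10-7 2-24-6-15 3-30-6-21-7-4-13 9-6 0-8-3z"/><path data-sink="591 32" data-exterior="1" d="M591 16l-53 1-2 25 10 12 10 6 3 6-24 29-9 16 1 3 7 0 14-5 10-12 21-7 13-12z"/>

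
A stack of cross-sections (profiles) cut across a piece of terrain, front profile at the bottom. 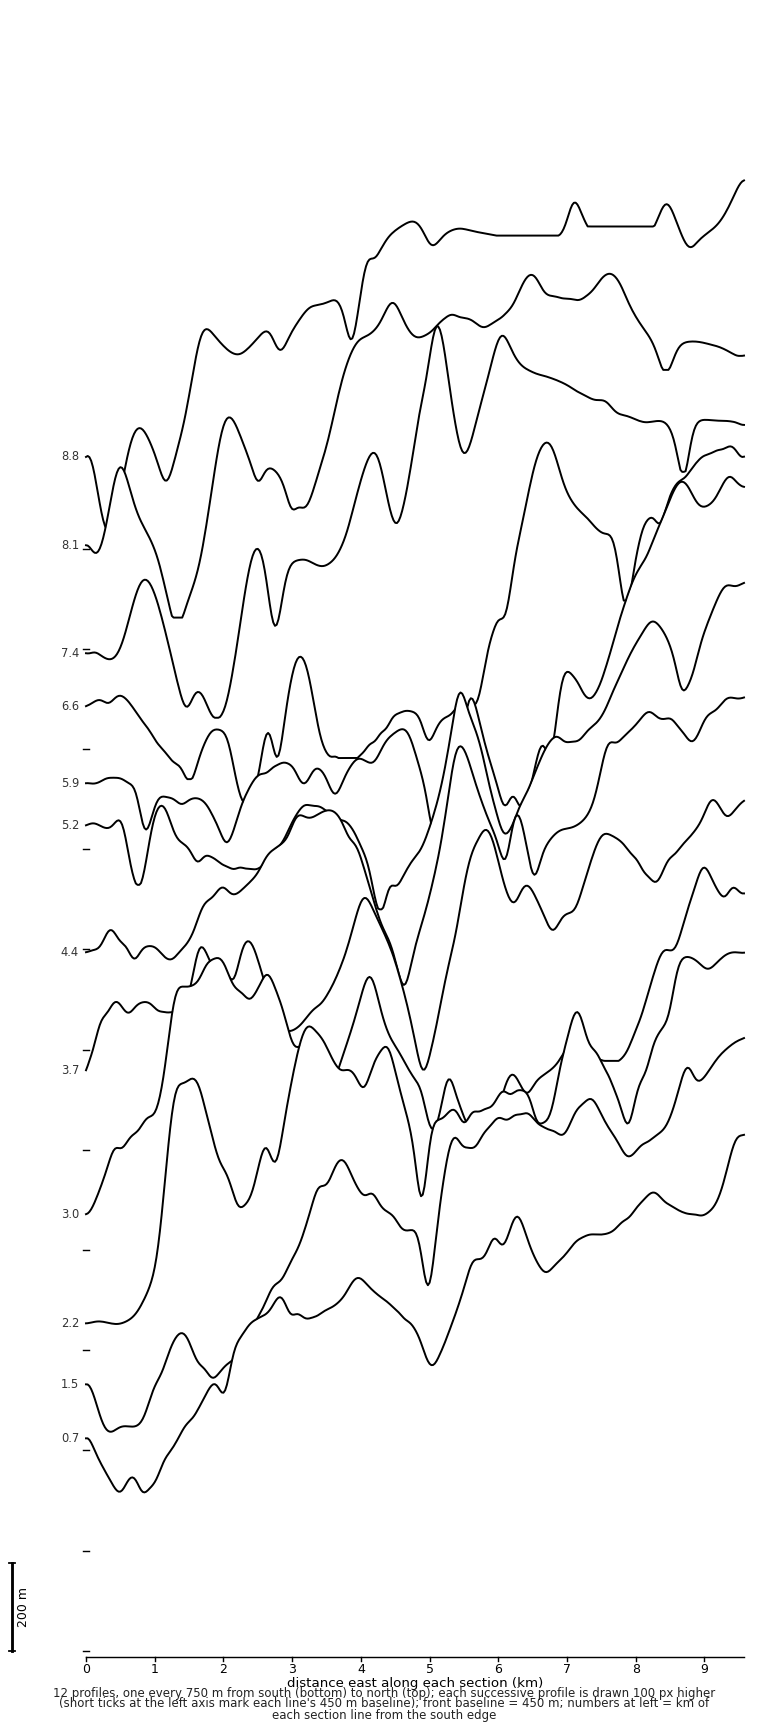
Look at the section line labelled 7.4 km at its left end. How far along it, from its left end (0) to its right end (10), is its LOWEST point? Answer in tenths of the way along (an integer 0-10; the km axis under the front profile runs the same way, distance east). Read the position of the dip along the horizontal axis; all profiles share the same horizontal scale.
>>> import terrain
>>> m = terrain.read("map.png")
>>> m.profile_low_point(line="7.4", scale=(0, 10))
2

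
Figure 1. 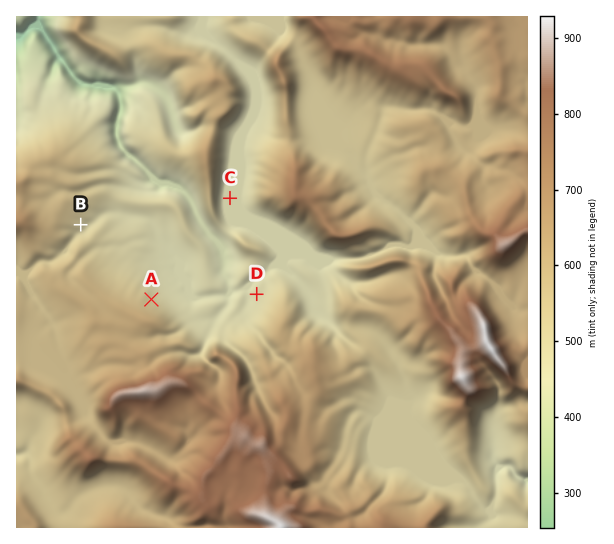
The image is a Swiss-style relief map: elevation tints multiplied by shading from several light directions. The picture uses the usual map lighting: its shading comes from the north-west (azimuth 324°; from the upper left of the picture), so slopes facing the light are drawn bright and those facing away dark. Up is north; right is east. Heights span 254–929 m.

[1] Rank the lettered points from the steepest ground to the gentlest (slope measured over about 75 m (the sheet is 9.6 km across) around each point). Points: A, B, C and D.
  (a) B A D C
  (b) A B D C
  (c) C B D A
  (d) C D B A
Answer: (b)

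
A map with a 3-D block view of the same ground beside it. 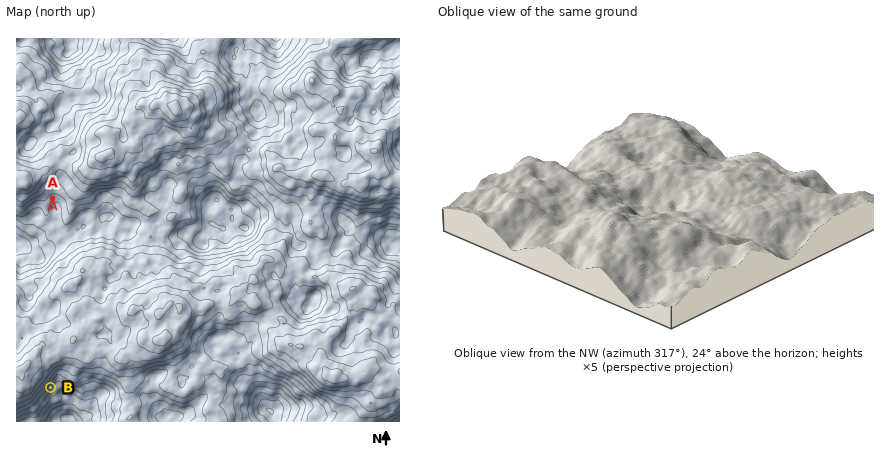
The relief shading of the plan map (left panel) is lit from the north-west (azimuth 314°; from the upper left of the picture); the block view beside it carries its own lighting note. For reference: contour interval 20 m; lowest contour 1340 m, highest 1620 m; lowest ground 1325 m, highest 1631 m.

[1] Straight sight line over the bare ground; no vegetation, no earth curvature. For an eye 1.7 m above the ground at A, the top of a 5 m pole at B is hidden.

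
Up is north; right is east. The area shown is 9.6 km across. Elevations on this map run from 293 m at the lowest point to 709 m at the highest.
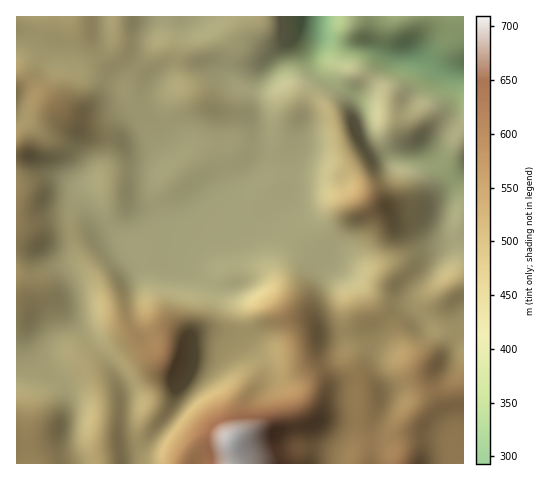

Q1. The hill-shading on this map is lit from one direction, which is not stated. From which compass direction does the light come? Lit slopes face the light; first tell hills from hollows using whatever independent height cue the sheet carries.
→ NW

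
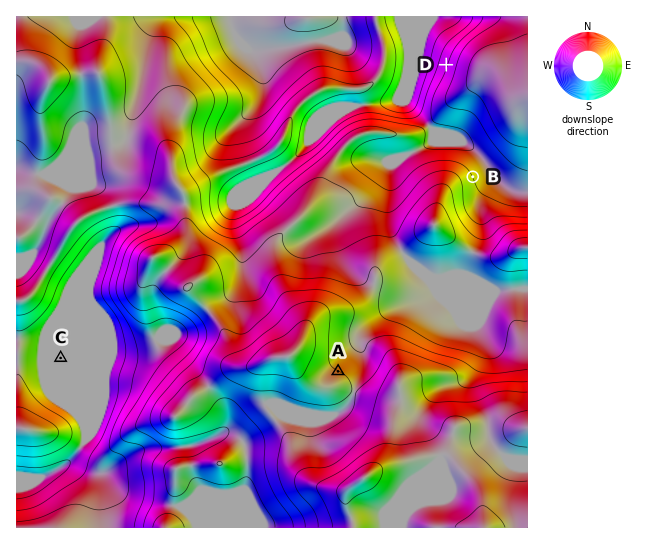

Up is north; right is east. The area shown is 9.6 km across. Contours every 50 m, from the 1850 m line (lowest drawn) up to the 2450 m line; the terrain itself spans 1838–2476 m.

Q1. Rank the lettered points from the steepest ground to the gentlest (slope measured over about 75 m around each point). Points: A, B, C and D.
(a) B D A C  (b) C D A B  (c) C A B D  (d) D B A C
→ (d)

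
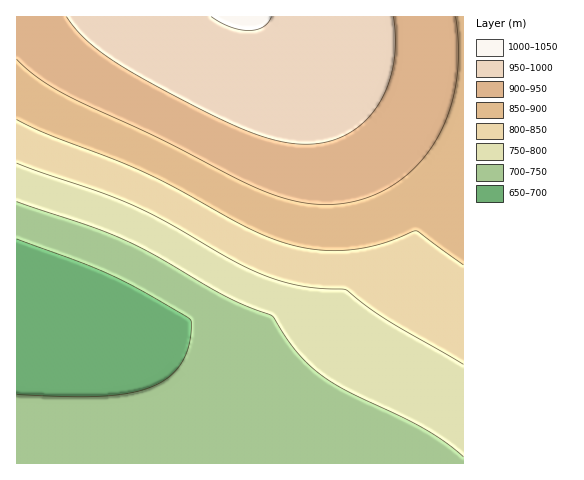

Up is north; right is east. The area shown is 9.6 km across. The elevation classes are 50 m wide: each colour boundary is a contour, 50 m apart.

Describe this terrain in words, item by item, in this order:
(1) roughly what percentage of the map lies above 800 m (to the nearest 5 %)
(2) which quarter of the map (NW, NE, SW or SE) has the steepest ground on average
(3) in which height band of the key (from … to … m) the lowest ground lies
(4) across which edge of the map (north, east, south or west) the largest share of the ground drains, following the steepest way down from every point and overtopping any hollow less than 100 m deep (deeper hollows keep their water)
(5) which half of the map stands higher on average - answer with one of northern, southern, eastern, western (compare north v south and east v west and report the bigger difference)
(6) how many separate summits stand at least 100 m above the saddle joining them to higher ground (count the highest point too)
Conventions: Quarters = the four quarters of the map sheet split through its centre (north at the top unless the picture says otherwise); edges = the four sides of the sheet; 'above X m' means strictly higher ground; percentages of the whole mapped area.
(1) Ground above 800 m makes up about 55 % of the sheet.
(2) The steepest ground, on average, is in the north-west quarter.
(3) Between 650 and 700 m: that is the band holding the lowest ground.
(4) The largest share of the runoff leaves by the western edge.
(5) Taken as a whole, the northern half is higher than the southern.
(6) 1 summit rises at least 100 m above its surroundings.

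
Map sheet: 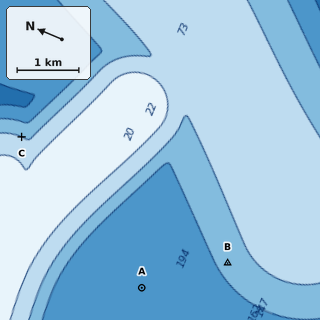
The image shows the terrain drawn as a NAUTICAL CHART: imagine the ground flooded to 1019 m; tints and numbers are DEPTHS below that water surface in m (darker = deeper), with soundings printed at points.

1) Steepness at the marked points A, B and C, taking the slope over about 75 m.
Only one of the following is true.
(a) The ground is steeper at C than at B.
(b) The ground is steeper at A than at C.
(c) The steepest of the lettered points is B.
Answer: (a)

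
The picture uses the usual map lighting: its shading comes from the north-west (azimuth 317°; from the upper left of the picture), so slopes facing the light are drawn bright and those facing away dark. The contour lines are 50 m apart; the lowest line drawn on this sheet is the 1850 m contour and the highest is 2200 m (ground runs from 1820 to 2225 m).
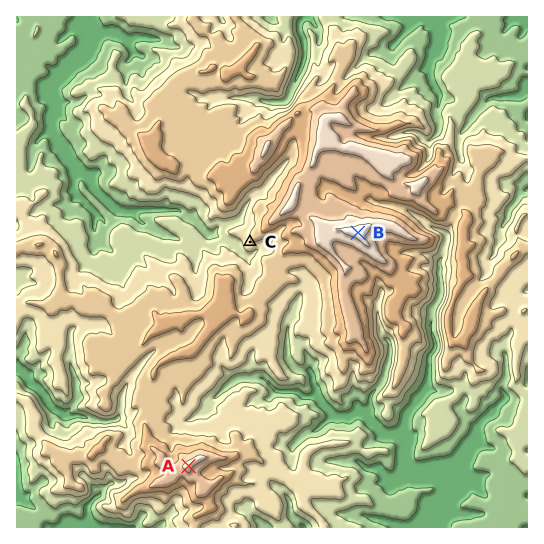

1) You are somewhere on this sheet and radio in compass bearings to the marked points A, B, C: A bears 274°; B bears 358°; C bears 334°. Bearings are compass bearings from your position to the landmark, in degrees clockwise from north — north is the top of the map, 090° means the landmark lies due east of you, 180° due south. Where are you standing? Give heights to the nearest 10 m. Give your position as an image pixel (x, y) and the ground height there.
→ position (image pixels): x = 366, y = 479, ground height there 1880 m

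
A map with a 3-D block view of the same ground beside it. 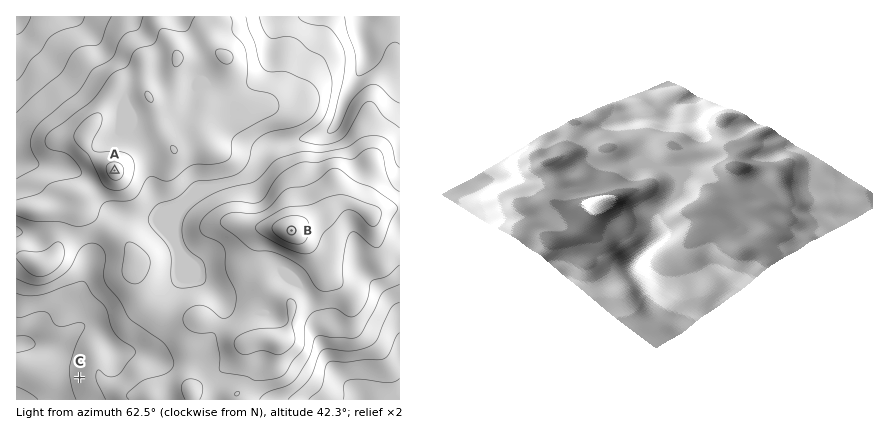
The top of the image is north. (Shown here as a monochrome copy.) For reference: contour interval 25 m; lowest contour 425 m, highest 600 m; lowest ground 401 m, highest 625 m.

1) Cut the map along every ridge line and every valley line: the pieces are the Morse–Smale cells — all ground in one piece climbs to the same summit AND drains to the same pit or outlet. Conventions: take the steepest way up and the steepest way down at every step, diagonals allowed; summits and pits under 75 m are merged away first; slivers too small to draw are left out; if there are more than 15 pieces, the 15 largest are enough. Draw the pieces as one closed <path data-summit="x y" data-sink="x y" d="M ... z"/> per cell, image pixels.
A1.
<path data-summit="292 230" data-sink="364 16" d="M400 16l-182 0-1 6-7 16 3 8 6 6-7-1-18 6-16 1-6 32-6 10-12 2-10-10-20-2-9 2-31 44 4 14 10 10 17 12-13 13-12 8-10 3 5 14 31 23 15 15 4 10-1 12 5 18 8 14 7 7 8 5 16 4 26 1 18 8 20 15 6 1 10-4 22 2 5-5 4-8 3-26 12-12 18-12 3-6 0-6-5-10-28-26 46-26 12-1 22 13 3 20 7 13 18 1z"/><path data-summit="292 230" data-sink="16 400" d="M80 195l-4 1-8 14-11 42-7 9-6 4-6 0-14-8-8-1 0 144 176 0 0-10 38-27 18-21-10-1-16-14-18-8-26-1-16-4-8-5-7-7-8-14-5-18 1-12-4-10-15-15-31-23z"/><path data-summit="292 230" data-sink="16 16" d="M216 16l-200 0 0 192 32 0 12-4 12-9 18-2 18-13 7-10-17-10-10-10-4-10 3-10 29-40 28 2 10 10 12-2 6-10 6-32 16-1 18-6 6 1-5-6-3-8 7-16z"/><path data-summit="292 230" data-sink="400 400" d="M350 203l-12 1-46 26 28 26 5 10 0 6-3 6-18 12-12 12-3 26-7 12-24-1-10 5-1 8 5 16 0 6-15 20-1 6 164 0 0-150-18-1-7-13-3-20z"/><path data-summit="292 230" data-sink="364 16" d="M76 195l-4 0-12 9-12 4-32 0 0 48 8 1 14 8 6 0 9-7 5-10 10-38z"/>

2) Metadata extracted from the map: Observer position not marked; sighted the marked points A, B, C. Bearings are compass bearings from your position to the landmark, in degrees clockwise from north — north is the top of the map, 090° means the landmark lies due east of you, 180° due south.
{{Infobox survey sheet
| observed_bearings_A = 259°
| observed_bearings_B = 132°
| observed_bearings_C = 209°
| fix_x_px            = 205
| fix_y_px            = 153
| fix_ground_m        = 545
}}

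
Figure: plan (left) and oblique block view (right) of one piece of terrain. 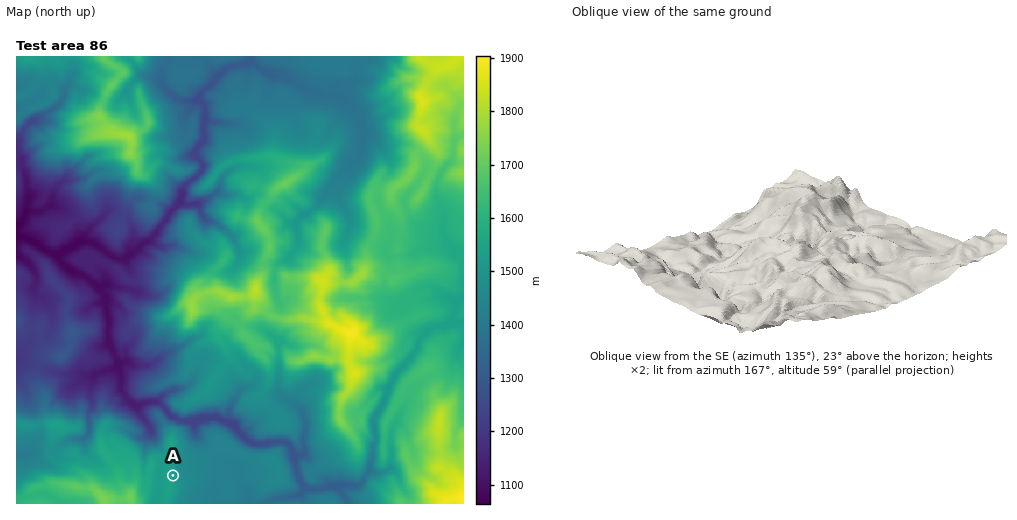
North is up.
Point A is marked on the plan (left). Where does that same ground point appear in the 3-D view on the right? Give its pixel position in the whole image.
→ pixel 668 282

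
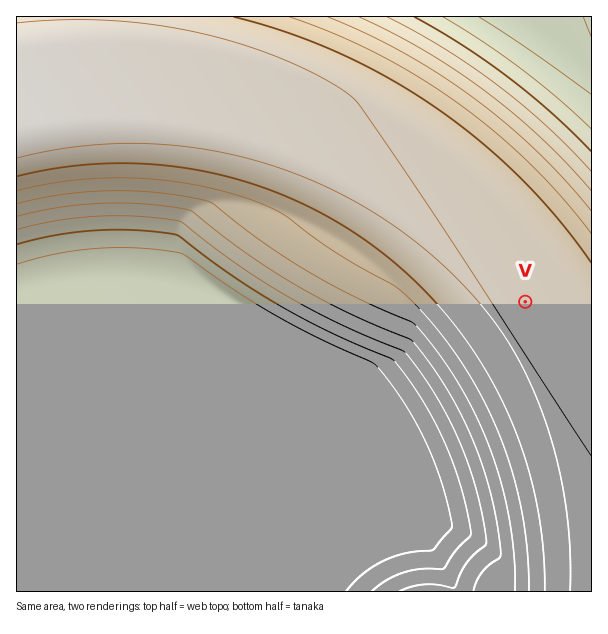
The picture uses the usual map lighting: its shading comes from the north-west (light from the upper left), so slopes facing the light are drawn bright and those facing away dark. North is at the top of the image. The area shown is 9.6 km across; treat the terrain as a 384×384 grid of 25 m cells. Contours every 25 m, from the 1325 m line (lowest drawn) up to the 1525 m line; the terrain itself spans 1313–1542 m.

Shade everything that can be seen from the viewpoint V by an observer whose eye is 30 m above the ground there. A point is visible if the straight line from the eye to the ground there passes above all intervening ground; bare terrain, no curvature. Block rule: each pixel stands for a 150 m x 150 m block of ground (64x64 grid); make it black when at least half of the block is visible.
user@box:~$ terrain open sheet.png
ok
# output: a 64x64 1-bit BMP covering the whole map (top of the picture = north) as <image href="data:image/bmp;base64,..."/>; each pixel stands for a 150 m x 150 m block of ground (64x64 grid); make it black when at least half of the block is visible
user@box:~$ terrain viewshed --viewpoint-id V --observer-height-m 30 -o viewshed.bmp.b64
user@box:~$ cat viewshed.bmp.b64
<image width="64" height="64" href="data:image/bmp;base64,Qk0+AgAAAAAAAD4AAAAoAAAAQAAAAEAAAAABAAEAAAAAAAACAAATCwAAEwsAAAIAAAAAAAAA////AAAAAAD/////5/4e///////AIAD//////4AAAP//////AAAA//////8AAAB//////gAAAH/////8AAAAf/////wAAAB/////+AAAAH/////wAAAAf////+AAAAB/////4AAAAH/////AAAAAf////4AAAAB/////AAAAAH////8AAAAAf////gAAAAB////8AAAAAH////gAAAAAf///+AAAAAB////wAAAAAP///+AAAAAA////wAAAAAH////AAAAAAf///4AAAAAD////AAAAAAP///4AAAAAB////AAAAAAH///8AAAAAA////gAAAAAH///8AAAAAAf///gAAAAAD///8AAAAAAf///gAAAAAD///8AAAAAAf/+/wAAAAAD//z/AAABwAf//P8AAAPgH//4/4AAB8B///D/wAAPgf//4P/wAB8P///g//gAf////8D//wD/////gP////////8A/////////gD////////4AP////////AA////////4AD////////AAP///////wAA///////+AAD///////gAAP//////8AAA///////AAAD//////wAAAP/////8AAAA//////AAAAD/////gAAAAP////wAAAAA////4AAAAAD///wAAAAAAAH+AAAAAAAAAAAAAAAAAAAAAAAAAAAAAA=="/>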